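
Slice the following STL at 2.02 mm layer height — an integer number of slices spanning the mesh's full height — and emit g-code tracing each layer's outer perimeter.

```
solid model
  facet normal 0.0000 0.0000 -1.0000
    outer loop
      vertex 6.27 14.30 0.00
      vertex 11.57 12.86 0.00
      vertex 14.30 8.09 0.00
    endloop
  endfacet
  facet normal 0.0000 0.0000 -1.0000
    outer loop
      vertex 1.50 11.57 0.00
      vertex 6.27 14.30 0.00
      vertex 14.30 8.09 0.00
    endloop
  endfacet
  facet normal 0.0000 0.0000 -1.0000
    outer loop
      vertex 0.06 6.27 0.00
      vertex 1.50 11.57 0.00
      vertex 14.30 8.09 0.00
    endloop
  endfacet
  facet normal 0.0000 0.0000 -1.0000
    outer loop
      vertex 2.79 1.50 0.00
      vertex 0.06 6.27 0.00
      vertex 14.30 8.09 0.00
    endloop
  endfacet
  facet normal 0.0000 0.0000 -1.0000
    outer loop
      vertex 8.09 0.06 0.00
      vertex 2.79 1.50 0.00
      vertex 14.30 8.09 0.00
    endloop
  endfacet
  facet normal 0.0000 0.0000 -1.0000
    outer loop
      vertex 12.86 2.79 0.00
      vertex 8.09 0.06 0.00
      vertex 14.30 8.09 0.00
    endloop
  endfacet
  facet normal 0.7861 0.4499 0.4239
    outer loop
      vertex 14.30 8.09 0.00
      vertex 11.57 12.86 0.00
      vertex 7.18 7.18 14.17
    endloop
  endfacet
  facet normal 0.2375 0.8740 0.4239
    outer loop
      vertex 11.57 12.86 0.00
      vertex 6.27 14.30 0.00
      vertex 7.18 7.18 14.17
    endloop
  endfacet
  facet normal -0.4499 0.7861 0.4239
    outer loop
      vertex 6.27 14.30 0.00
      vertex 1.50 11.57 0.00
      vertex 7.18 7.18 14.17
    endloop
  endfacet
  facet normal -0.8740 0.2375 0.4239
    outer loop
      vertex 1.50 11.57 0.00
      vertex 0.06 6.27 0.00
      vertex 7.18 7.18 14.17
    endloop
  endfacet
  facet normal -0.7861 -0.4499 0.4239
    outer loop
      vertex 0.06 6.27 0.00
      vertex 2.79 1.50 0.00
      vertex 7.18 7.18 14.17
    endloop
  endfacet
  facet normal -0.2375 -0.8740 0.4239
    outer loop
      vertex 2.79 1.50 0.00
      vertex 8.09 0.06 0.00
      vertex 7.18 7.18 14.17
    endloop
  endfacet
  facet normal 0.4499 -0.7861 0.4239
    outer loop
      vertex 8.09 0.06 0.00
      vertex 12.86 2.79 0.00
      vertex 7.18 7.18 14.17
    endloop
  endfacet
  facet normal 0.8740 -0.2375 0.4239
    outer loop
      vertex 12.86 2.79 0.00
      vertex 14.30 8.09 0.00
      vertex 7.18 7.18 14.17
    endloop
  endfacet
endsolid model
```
; perimeter-only toolpath
G21 ; units = mm
G90 ; absolute positioning
G28 ; home
; layer 1
G0 Z2.02
G0 X13.28 Y7.96
G1 X10.94 Y12.05
G1 X6.40 Y13.28
G1 X2.31 Y10.94
G1 X1.08 Y6.40
G1 X3.42 Y2.31
G1 X7.96 Y1.08
G1 X12.05 Y3.42
G1 X13.28 Y7.96
; layer 2
G0 Z4.05
G0 X12.27 Y7.83
G1 X10.32 Y11.24
G1 X6.53 Y12.27
G1 X3.12 Y10.32
G1 X2.09 Y6.53
G1 X4.04 Y3.12
G1 X7.83 Y2.09
G1 X11.24 Y4.04
G1 X12.27 Y7.83
; layer 3
G0 Z6.07
G0 X11.25 Y7.70
G1 X9.69 Y10.43
G1 X6.66 Y11.25
G1 X3.93 Y9.69
G1 X3.11 Y6.66
G1 X4.67 Y3.93
G1 X7.70 Y3.11
G1 X10.43 Y4.67
G1 X11.25 Y7.70
; layer 4
G0 Z8.10
G0 X10.23 Y7.57
G1 X9.06 Y9.61
G1 X6.79 Y10.23
G1 X4.75 Y9.06
G1 X4.13 Y6.79
G1 X5.30 Y4.75
G1 X7.57 Y4.13
G1 X9.61 Y5.30
G1 X10.23 Y7.57
; layer 5
G0 Z10.12
G0 X9.21 Y7.44
G1 X8.43 Y8.80
G1 X6.92 Y9.21
G1 X5.56 Y8.43
G1 X5.15 Y6.92
G1 X5.93 Y5.56
G1 X7.44 Y5.15
G1 X8.80 Y5.93
G1 X9.21 Y7.44
; layer 6
G0 Z12.15
G0 X8.20 Y7.31
G1 X7.81 Y7.99
G1 X7.05 Y8.20
G1 X6.37 Y7.81
G1 X6.16 Y7.05
G1 X6.55 Y6.37
G1 X7.31 Y6.16
G1 X7.99 Y6.55
G1 X8.20 Y7.31
M2 ; end

The solid is a regular 8-sided pyramid, base circumscribed radius ≈ 7.18 mm, apex at z ≈ 14.2 mm. Slicing at Δz = 2.02 mm — 7 equal slices spanning the solid's height, so layer i sits at z = i·h/7 — gives 6 non-empty perimeters. Each is a 8-segment closed polygon; G0 lifts to the layer z and rapids to the start vertex, then G1 traces the edges. The cross-section shrinks linearly with z (the slice at the apex is degenerate and omitted).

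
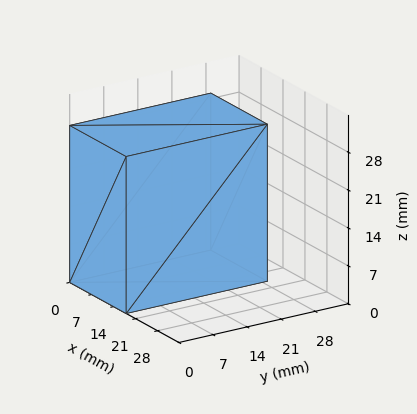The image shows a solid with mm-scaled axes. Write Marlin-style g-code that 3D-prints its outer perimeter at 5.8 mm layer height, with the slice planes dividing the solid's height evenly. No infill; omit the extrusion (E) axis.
Reading the render: the shape is a rectangular box, roughly 18 × 29 mm footprint and 29 mm tall (dimensions read to the nearest mm from the axis ticks). For the g-code, the solid's height is divided into equal slices at the stated Δz and each level perimeter traced with G1 moves after a G0 lift.

; perimeter-only toolpath
G21 ; units = mm
G90 ; absolute positioning
G28 ; home
; layer 1
G0 Z5.8
G0 X0.0 Y0.0
G1 X18.0 Y0.0
G1 X18.0 Y29.0
G1 X0.0 Y29.0
G1 X0.0 Y0.0
; layer 2
G0 Z11.6
G0 X0.0 Y0.0
G1 X18.0 Y0.0
G1 X18.0 Y29.0
G1 X0.0 Y29.0
G1 X0.0 Y0.0
; layer 3
G0 Z17.4
G0 X0.0 Y0.0
G1 X18.0 Y0.0
G1 X18.0 Y29.0
G1 X0.0 Y29.0
G1 X0.0 Y0.0
; layer 4
G0 Z23.2
G0 X0.0 Y0.0
G1 X18.0 Y0.0
G1 X18.0 Y29.0
G1 X0.0 Y29.0
G1 X0.0 Y0.0
; layer 5
G0 Z29.0
G0 X0.0 Y0.0
G1 X18.0 Y0.0
G1 X18.0 Y29.0
G1 X0.0 Y29.0
G1 X0.0 Y0.0
M2 ; end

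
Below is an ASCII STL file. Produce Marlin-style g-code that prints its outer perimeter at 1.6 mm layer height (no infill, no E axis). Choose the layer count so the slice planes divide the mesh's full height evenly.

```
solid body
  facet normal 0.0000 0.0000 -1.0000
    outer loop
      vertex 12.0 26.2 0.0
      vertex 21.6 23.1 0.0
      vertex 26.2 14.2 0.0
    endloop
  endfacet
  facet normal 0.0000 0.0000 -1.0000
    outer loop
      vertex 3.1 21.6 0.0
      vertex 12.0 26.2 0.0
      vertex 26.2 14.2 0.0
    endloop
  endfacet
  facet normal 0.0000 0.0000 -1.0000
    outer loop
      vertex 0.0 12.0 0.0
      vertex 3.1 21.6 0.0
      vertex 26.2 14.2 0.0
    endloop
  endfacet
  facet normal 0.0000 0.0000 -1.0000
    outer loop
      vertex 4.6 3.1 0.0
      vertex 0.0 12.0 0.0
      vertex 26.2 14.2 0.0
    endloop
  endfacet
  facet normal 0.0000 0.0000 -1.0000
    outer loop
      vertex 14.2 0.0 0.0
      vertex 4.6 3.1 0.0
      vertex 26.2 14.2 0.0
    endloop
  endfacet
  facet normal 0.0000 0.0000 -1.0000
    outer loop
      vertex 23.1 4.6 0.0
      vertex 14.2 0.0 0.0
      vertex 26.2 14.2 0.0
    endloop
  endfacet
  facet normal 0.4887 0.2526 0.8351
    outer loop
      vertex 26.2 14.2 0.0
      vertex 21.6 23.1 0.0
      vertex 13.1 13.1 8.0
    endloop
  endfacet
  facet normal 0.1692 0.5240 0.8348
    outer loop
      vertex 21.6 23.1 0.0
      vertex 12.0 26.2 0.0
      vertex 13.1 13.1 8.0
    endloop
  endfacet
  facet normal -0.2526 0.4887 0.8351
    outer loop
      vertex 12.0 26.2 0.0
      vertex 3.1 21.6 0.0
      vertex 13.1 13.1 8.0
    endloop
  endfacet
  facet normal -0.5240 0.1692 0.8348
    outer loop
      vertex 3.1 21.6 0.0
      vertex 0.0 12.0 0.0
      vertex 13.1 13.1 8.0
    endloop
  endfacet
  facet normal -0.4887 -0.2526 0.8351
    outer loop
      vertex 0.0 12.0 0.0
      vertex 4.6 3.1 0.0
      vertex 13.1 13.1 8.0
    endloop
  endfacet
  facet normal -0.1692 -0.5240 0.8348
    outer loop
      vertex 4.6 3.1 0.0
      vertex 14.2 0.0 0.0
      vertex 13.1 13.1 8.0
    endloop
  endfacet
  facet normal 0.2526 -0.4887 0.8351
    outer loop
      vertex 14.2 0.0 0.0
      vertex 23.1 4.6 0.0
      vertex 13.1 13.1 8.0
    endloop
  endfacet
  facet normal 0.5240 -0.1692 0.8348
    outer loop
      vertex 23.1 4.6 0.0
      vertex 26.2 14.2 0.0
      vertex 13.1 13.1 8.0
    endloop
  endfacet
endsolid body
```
; perimeter-only toolpath
G21 ; units = mm
G90 ; absolute positioning
G28 ; home
; layer 1
G0 Z1.6
G0 X23.6 Y14.0
G1 X19.9 Y21.1
G1 X12.2 Y23.6
G1 X5.1 Y19.9
G1 X2.6 Y12.2
G1 X6.3 Y5.1
G1 X14.0 Y2.6
G1 X21.1 Y6.3
G1 X23.6 Y14.0
; layer 2
G0 Z3.2
G0 X21.0 Y13.8
G1 X18.2 Y19.1
G1 X12.4 Y21.0
G1 X7.1 Y18.2
G1 X5.2 Y12.4
G1 X8.0 Y7.1
G1 X13.8 Y5.2
G1 X19.1 Y8.0
G1 X21.0 Y13.8
; layer 3
G0 Z4.8
G0 X18.3 Y13.5
G1 X16.5 Y17.1
G1 X12.7 Y18.3
G1 X9.1 Y16.5
G1 X7.9 Y12.7
G1 X9.7 Y9.1
G1 X13.5 Y7.9
G1 X17.1 Y9.7
G1 X18.3 Y13.5
; layer 4
G0 Z6.4
G0 X15.7 Y13.3
G1 X14.8 Y15.1
G1 X12.9 Y15.7
G1 X11.1 Y14.8
G1 X10.5 Y12.9
G1 X11.4 Y11.1
G1 X13.3 Y10.5
G1 X15.1 Y11.4
G1 X15.7 Y13.3
M2 ; end

The solid is a regular 8-sided pyramid, base circumscribed radius ≈ 13.1 mm, apex at z ≈ 8 mm. Slicing at Δz = 1.6 mm — 5 equal slices spanning the solid's height, so layer i sits at z = i·h/5 — gives 4 non-empty perimeters. Each is a 8-segment closed polygon; G0 lifts to the layer z and rapids to the start vertex, then G1 traces the edges. The cross-section shrinks linearly with z (the slice at the apex is degenerate and omitted).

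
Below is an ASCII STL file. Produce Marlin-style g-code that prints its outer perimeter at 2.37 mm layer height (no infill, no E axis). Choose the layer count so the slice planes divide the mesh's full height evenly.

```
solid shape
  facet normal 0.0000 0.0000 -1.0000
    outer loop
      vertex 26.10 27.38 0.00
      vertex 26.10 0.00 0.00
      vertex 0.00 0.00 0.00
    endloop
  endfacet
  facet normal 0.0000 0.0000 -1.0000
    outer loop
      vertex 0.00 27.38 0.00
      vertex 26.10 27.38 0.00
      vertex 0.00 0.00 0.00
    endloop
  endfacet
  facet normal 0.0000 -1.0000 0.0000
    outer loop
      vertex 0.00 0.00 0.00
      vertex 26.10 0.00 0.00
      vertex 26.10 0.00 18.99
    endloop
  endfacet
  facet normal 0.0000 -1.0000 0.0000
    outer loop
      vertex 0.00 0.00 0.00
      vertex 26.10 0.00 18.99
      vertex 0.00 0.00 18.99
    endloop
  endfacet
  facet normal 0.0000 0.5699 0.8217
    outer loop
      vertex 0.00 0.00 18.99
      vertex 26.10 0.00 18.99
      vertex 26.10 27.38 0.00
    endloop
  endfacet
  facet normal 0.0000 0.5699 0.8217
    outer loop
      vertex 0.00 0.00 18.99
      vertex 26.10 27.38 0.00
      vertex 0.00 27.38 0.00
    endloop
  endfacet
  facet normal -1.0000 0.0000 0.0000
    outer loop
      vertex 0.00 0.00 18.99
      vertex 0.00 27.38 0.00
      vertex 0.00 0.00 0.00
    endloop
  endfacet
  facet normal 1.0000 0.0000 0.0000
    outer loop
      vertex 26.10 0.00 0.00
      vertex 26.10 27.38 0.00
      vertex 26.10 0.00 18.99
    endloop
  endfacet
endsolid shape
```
; perimeter-only toolpath
G21 ; units = mm
G90 ; absolute positioning
G28 ; home
; layer 1
G0 Z2.37
G0 X0.00 Y0.00
G1 X26.10 Y0.00
G1 X26.10 Y23.96
G1 X0.00 Y23.96
G1 X0.00 Y0.00
; layer 2
G0 Z4.75
G0 X0.00 Y0.00
G1 X26.10 Y0.00
G1 X26.10 Y20.54
G1 X0.00 Y20.54
G1 X0.00 Y0.00
; layer 3
G0 Z7.12
G0 X0.00 Y0.00
G1 X26.10 Y0.00
G1 X26.10 Y17.11
G1 X0.00 Y17.11
G1 X0.00 Y0.00
; layer 4
G0 Z9.49
G0 X0.00 Y0.00
G1 X26.10 Y0.00
G1 X26.10 Y13.69
G1 X0.00 Y13.69
G1 X0.00 Y0.00
; layer 5
G0 Z11.87
G0 X0.00 Y0.00
G1 X26.10 Y0.00
G1 X26.10 Y10.27
G1 X0.00 Y10.27
G1 X0.00 Y0.00
; layer 6
G0 Z14.24
G0 X0.00 Y0.00
G1 X26.10 Y0.00
G1 X26.10 Y6.84
G1 X0.00 Y6.84
G1 X0.00 Y0.00
; layer 7
G0 Z16.62
G0 X0.00 Y0.00
G1 X26.10 Y0.00
G1 X26.10 Y3.42
G1 X0.00 Y3.42
G1 X0.00 Y0.00
M2 ; end

The solid is a wedge (ramp): 26.1 × 27.4 mm base, rising to 19 mm along the y=0 edge and sloping linearly to z=0 at y=27.4. Slicing at Δz = 2.37 mm — 8 equal slices spanning the solid's height, so layer i sits at z = i·h/8 — gives 7 non-empty perimeters. Each is a 4-segment closed polygon; G0 lifts to the layer z and rapids to the start vertex, then G1 traces the edges. The cross-section shrinks linearly with z (the slice at the apex is degenerate and omitted).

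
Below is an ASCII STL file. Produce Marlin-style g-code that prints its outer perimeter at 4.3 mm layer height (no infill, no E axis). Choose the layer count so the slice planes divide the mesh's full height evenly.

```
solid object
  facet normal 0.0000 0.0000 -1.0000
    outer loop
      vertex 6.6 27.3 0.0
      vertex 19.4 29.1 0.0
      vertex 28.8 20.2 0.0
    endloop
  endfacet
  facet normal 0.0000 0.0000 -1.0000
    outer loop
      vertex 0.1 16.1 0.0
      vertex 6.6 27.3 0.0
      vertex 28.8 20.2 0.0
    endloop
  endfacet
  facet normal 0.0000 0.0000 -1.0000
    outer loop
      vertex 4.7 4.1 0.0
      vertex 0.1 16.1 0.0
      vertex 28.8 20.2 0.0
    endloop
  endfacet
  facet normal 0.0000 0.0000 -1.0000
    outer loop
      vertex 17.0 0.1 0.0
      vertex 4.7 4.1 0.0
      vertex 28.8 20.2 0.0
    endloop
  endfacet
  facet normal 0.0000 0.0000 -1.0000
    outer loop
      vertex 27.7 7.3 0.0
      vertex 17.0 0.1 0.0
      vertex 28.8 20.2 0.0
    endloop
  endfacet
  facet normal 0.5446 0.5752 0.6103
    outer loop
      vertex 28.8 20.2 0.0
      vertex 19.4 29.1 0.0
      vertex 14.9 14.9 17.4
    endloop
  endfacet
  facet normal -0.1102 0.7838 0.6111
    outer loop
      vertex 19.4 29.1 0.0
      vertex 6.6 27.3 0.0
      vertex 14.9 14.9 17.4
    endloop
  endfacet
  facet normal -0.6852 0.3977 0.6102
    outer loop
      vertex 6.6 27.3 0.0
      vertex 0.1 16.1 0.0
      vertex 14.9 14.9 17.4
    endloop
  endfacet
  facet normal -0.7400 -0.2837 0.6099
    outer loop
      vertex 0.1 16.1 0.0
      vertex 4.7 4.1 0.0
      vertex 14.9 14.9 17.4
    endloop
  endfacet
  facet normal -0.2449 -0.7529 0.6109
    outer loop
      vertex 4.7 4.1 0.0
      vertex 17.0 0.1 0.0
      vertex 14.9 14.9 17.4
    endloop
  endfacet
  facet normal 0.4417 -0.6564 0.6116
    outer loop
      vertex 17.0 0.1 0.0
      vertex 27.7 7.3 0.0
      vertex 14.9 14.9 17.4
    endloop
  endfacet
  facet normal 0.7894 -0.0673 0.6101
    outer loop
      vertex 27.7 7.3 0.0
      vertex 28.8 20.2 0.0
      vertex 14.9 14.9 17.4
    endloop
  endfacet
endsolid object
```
; perimeter-only toolpath
G21 ; units = mm
G90 ; absolute positioning
G28 ; home
; layer 1
G0 Z4.3
G0 X25.3 Y18.9
G1 X18.3 Y25.6
G1 X8.7 Y24.2
G1 X3.8 Y15.8
G1 X7.2 Y6.8
G1 X16.5 Y3.8
G1 X24.5 Y9.2
G1 X25.3 Y18.9
; layer 2
G0 Z8.7
G0 X21.9 Y17.6
G1 X17.1 Y22.0
G1 X10.8 Y21.1
G1 X7.5 Y15.5
G1 X9.8 Y9.5
G1 X15.9 Y7.5
G1 X21.3 Y11.1
G1 X21.9 Y17.6
; layer 3
G0 Z13.0
G0 X18.4 Y16.2
G1 X16.0 Y18.5
G1 X12.8 Y18.0
G1 X11.2 Y15.2
G1 X12.4 Y12.2
G1 X15.4 Y11.2
G1 X18.1 Y13.0
G1 X18.4 Y16.2
M2 ; end

The solid is a regular 7-sided pyramid, base circumscribed radius ≈ 14.9 mm, apex at z ≈ 17.4 mm. Slicing at Δz = 4.3 mm — 4 equal slices spanning the solid's height, so layer i sits at z = i·h/4 — gives 3 non-empty perimeters. Each is a 7-segment closed polygon; G0 lifts to the layer z and rapids to the start vertex, then G1 traces the edges. The cross-section shrinks linearly with z (the slice at the apex is degenerate and omitted).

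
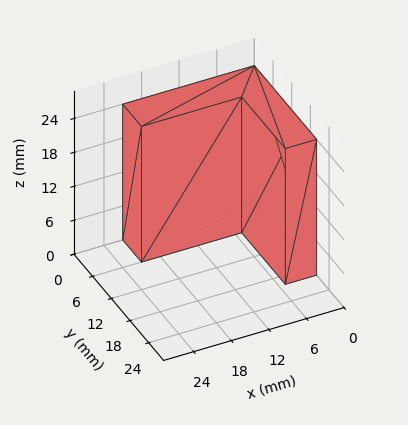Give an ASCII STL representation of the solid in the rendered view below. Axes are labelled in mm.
Reading the render: the shape is an L-shaped prism: outer 21 × 20 mm, arm thicknesses ≈ 6 mm (horizontal) and 5 mm (vertical), extruded 24 mm in z (dimensions read to the nearest mm from the axis ticks). For the STL, each face is triangulated and given an outward normal.

solid part
  facet normal 0.0000 0.0000 -1.0000
    outer loop
      vertex 21.00 6.00 0.00
      vertex 21.00 0.00 0.00
      vertex 0.00 0.00 0.00
    endloop
  endfacet
  facet normal 0.0000 0.0000 -1.0000
    outer loop
      vertex 5.00 6.00 0.00
      vertex 21.00 6.00 0.00
      vertex 0.00 0.00 0.00
    endloop
  endfacet
  facet normal 0.0000 0.0000 -1.0000
    outer loop
      vertex 5.00 20.00 0.00
      vertex 5.00 6.00 0.00
      vertex 0.00 0.00 0.00
    endloop
  endfacet
  facet normal 0.0000 0.0000 -1.0000
    outer loop
      vertex 0.00 20.00 0.00
      vertex 5.00 20.00 0.00
      vertex 0.00 0.00 0.00
    endloop
  endfacet
  facet normal 0.0000 0.0000 1.0000
    outer loop
      vertex 0.00 0.00 24.00
      vertex 21.00 0.00 24.00
      vertex 21.00 6.00 24.00
    endloop
  endfacet
  facet normal 0.0000 0.0000 1.0000
    outer loop
      vertex 0.00 0.00 24.00
      vertex 21.00 6.00 24.00
      vertex 5.00 6.00 24.00
    endloop
  endfacet
  facet normal 0.0000 0.0000 1.0000
    outer loop
      vertex 0.00 0.00 24.00
      vertex 5.00 6.00 24.00
      vertex 5.00 20.00 24.00
    endloop
  endfacet
  facet normal 0.0000 0.0000 1.0000
    outer loop
      vertex 0.00 0.00 24.00
      vertex 5.00 20.00 24.00
      vertex 0.00 20.00 24.00
    endloop
  endfacet
  facet normal 0.0000 -1.0000 0.0000
    outer loop
      vertex 0.00 0.00 0.00
      vertex 21.00 0.00 0.00
      vertex 21.00 0.00 24.00
    endloop
  endfacet
  facet normal 0.0000 -1.0000 0.0000
    outer loop
      vertex 0.00 0.00 0.00
      vertex 21.00 0.00 24.00
      vertex 0.00 0.00 24.00
    endloop
  endfacet
  facet normal 1.0000 0.0000 0.0000
    outer loop
      vertex 21.00 0.00 0.00
      vertex 21.00 6.00 0.00
      vertex 21.00 6.00 24.00
    endloop
  endfacet
  facet normal 1.0000 0.0000 0.0000
    outer loop
      vertex 21.00 0.00 0.00
      vertex 21.00 6.00 24.00
      vertex 21.00 0.00 24.00
    endloop
  endfacet
  facet normal 0.0000 1.0000 0.0000
    outer loop
      vertex 21.00 6.00 0.00
      vertex 5.00 6.00 0.00
      vertex 5.00 6.00 24.00
    endloop
  endfacet
  facet normal 0.0000 1.0000 0.0000
    outer loop
      vertex 21.00 6.00 0.00
      vertex 5.00 6.00 24.00
      vertex 21.00 6.00 24.00
    endloop
  endfacet
  facet normal 1.0000 0.0000 0.0000
    outer loop
      vertex 5.00 6.00 0.00
      vertex 5.00 20.00 0.00
      vertex 5.00 20.00 24.00
    endloop
  endfacet
  facet normal 1.0000 0.0000 0.0000
    outer loop
      vertex 5.00 6.00 0.00
      vertex 5.00 20.00 24.00
      vertex 5.00 6.00 24.00
    endloop
  endfacet
  facet normal 0.0000 1.0000 0.0000
    outer loop
      vertex 5.00 20.00 0.00
      vertex 0.00 20.00 0.00
      vertex 0.00 20.00 24.00
    endloop
  endfacet
  facet normal 0.0000 1.0000 0.0000
    outer loop
      vertex 5.00 20.00 0.00
      vertex 0.00 20.00 24.00
      vertex 5.00 20.00 24.00
    endloop
  endfacet
  facet normal -1.0000 0.0000 0.0000
    outer loop
      vertex 0.00 20.00 0.00
      vertex 0.00 0.00 0.00
      vertex 0.00 0.00 24.00
    endloop
  endfacet
  facet normal -1.0000 0.0000 0.0000
    outer loop
      vertex 0.00 20.00 0.00
      vertex 0.00 0.00 24.00
      vertex 0.00 20.00 24.00
    endloop
  endfacet
endsolid part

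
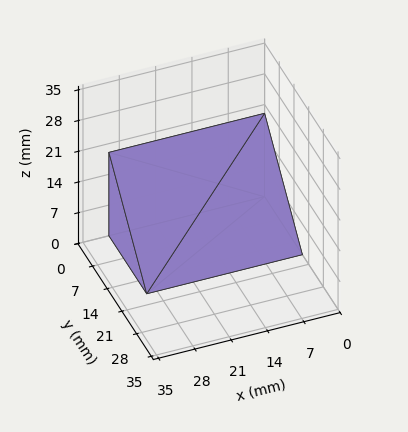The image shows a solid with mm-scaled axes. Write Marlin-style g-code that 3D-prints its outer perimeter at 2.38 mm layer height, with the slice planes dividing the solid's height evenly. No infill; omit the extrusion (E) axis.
Reading the render: the shape is a wedge (ramp): 30 × 18 mm base, rising to 19 mm along the y=0 edge and sloping linearly to z=0 at y=18 (dimensions read to the nearest mm from the axis ticks). For the g-code, the solid's height is divided into equal slices at the stated Δz and each level perimeter traced with G1 moves after a G0 lift.

; perimeter-only toolpath
G21 ; units = mm
G90 ; absolute positioning
G28 ; home
; layer 1
G0 Z2.38
G0 X0.00 Y0.00
G1 X30.00 Y0.00
G1 X30.00 Y15.75
G1 X0.00 Y15.75
G1 X0.00 Y0.00
; layer 2
G0 Z4.75
G0 X0.00 Y0.00
G1 X30.00 Y0.00
G1 X30.00 Y13.50
G1 X0.00 Y13.50
G1 X0.00 Y0.00
; layer 3
G0 Z7.12
G0 X0.00 Y0.00
G1 X30.00 Y0.00
G1 X30.00 Y11.25
G1 X0.00 Y11.25
G1 X0.00 Y0.00
; layer 4
G0 Z9.50
G0 X0.00 Y0.00
G1 X30.00 Y0.00
G1 X30.00 Y9.00
G1 X0.00 Y9.00
G1 X0.00 Y0.00
; layer 5
G0 Z11.88
G0 X0.00 Y0.00
G1 X30.00 Y0.00
G1 X30.00 Y6.75
G1 X0.00 Y6.75
G1 X0.00 Y0.00
; layer 6
G0 Z14.25
G0 X0.00 Y0.00
G1 X30.00 Y0.00
G1 X30.00 Y4.50
G1 X0.00 Y4.50
G1 X0.00 Y0.00
; layer 7
G0 Z16.62
G0 X0.00 Y0.00
G1 X30.00 Y0.00
G1 X30.00 Y2.25
G1 X0.00 Y2.25
G1 X0.00 Y0.00
M2 ; end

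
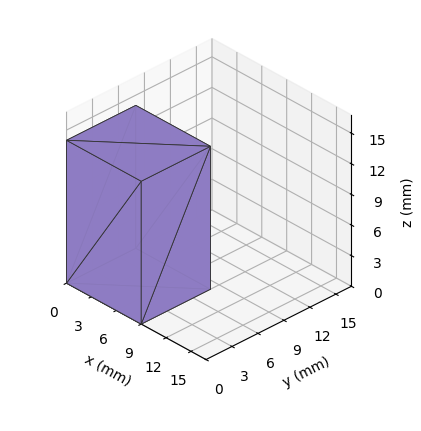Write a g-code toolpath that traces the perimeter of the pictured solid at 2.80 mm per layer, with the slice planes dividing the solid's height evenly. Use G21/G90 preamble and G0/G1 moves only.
Reading the render: the shape is a rectangular box, roughly 9 × 8 mm footprint and 14 mm tall (dimensions read to the nearest mm from the axis ticks). For the g-code, the solid's height is divided into equal slices at the stated Δz and each level perimeter traced with G1 moves after a G0 lift.

; perimeter-only toolpath
G21 ; units = mm
G90 ; absolute positioning
G28 ; home
; layer 1
G0 Z2.80
G0 X0.00 Y0.00
G1 X9.00 Y0.00
G1 X9.00 Y8.00
G1 X0.00 Y8.00
G1 X0.00 Y0.00
; layer 2
G0 Z5.60
G0 X0.00 Y0.00
G1 X9.00 Y0.00
G1 X9.00 Y8.00
G1 X0.00 Y8.00
G1 X0.00 Y0.00
; layer 3
G0 Z8.40
G0 X0.00 Y0.00
G1 X9.00 Y0.00
G1 X9.00 Y8.00
G1 X0.00 Y8.00
G1 X0.00 Y0.00
; layer 4
G0 Z11.20
G0 X0.00 Y0.00
G1 X9.00 Y0.00
G1 X9.00 Y8.00
G1 X0.00 Y8.00
G1 X0.00 Y0.00
; layer 5
G0 Z14.00
G0 X0.00 Y0.00
G1 X9.00 Y0.00
G1 X9.00 Y8.00
G1 X0.00 Y8.00
G1 X0.00 Y0.00
M2 ; end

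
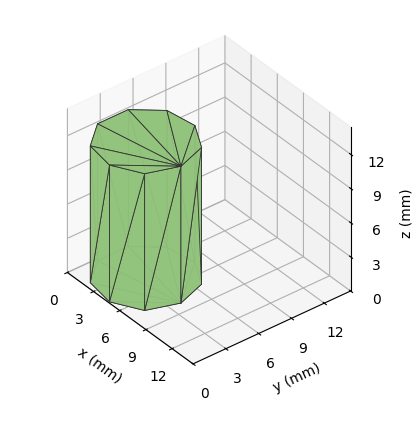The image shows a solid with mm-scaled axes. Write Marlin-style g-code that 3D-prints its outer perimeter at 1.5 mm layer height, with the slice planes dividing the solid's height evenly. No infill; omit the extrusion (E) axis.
Reading the render: the shape is a regular 9-sided prism (a cylinder approximated with 9 flat sides), circumscribed radius ≈ 4 mm, height ≈ 12 mm (dimensions read to the nearest mm from the axis ticks). For the g-code, the solid's height is divided into equal slices at the stated Δz and each level perimeter traced with G1 moves after a G0 lift.

; perimeter-only toolpath
G21 ; units = mm
G90 ; absolute positioning
G28 ; home
; layer 1
G0 Z1.5
G0 X8.0 Y4.0
G1 X7.1 Y6.6
G1 X4.7 Y7.9
G1 X2.0 Y7.5
G1 X0.2 Y5.4
G1 X0.2 Y2.6
G1 X2.0 Y0.5
G1 X4.7 Y0.1
G1 X7.1 Y1.4
G1 X8.0 Y4.0
; layer 2
G0 Z3.0
G0 X8.0 Y4.0
G1 X7.1 Y6.6
G1 X4.7 Y7.9
G1 X2.0 Y7.5
G1 X0.2 Y5.4
G1 X0.2 Y2.6
G1 X2.0 Y0.5
G1 X4.7 Y0.1
G1 X7.1 Y1.4
G1 X8.0 Y4.0
; layer 3
G0 Z4.5
G0 X8.0 Y4.0
G1 X7.1 Y6.6
G1 X4.7 Y7.9
G1 X2.0 Y7.5
G1 X0.2 Y5.4
G1 X0.2 Y2.6
G1 X2.0 Y0.5
G1 X4.7 Y0.1
G1 X7.1 Y1.4
G1 X8.0 Y4.0
; layer 4
G0 Z6.0
G0 X8.0 Y4.0
G1 X7.1 Y6.6
G1 X4.7 Y7.9
G1 X2.0 Y7.5
G1 X0.2 Y5.4
G1 X0.2 Y2.6
G1 X2.0 Y0.5
G1 X4.7 Y0.1
G1 X7.1 Y1.4
G1 X8.0 Y4.0
; layer 5
G0 Z7.5
G0 X8.0 Y4.0
G1 X7.1 Y6.6
G1 X4.7 Y7.9
G1 X2.0 Y7.5
G1 X0.2 Y5.4
G1 X0.2 Y2.6
G1 X2.0 Y0.5
G1 X4.7 Y0.1
G1 X7.1 Y1.4
G1 X8.0 Y4.0
; layer 6
G0 Z9.0
G0 X8.0 Y4.0
G1 X7.1 Y6.6
G1 X4.7 Y7.9
G1 X2.0 Y7.5
G1 X0.2 Y5.4
G1 X0.2 Y2.6
G1 X2.0 Y0.5
G1 X4.7 Y0.1
G1 X7.1 Y1.4
G1 X8.0 Y4.0
; layer 7
G0 Z10.5
G0 X8.0 Y4.0
G1 X7.1 Y6.6
G1 X4.7 Y7.9
G1 X2.0 Y7.5
G1 X0.2 Y5.4
G1 X0.2 Y2.6
G1 X2.0 Y0.5
G1 X4.7 Y0.1
G1 X7.1 Y1.4
G1 X8.0 Y4.0
; layer 8
G0 Z12.0
G0 X8.0 Y4.0
G1 X7.1 Y6.6
G1 X4.7 Y7.9
G1 X2.0 Y7.5
G1 X0.2 Y5.4
G1 X0.2 Y2.6
G1 X2.0 Y0.5
G1 X4.7 Y0.1
G1 X7.1 Y1.4
G1 X8.0 Y4.0
M2 ; end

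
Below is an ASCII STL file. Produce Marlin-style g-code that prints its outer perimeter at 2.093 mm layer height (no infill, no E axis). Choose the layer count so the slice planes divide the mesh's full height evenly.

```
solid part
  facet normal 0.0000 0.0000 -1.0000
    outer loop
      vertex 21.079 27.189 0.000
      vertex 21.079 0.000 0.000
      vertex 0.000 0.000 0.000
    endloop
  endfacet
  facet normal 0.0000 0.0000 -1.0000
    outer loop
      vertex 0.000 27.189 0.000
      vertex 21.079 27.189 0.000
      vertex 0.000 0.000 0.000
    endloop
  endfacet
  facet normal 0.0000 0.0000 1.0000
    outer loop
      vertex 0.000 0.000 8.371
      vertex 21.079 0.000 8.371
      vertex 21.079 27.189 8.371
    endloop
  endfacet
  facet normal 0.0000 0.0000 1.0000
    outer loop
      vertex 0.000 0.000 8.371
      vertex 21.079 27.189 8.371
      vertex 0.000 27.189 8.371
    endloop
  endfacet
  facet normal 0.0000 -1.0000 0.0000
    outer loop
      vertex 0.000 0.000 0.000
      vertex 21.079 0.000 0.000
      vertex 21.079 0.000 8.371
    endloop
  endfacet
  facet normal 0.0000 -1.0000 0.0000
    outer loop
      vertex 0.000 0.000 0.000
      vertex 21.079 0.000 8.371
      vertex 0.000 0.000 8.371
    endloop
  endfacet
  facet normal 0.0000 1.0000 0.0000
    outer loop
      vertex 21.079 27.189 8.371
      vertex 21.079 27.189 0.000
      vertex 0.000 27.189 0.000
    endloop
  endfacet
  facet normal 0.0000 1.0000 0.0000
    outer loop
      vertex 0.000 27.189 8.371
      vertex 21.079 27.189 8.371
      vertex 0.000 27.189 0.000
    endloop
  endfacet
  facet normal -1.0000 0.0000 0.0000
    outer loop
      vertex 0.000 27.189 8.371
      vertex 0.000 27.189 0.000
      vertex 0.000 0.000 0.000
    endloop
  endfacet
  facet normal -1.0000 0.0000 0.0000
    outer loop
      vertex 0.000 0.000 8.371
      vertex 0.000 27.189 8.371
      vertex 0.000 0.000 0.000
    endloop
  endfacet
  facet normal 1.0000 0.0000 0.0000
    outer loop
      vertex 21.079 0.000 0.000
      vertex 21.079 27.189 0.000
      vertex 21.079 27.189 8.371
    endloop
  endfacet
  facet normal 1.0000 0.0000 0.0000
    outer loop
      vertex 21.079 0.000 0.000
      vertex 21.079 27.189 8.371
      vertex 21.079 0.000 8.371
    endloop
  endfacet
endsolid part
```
; perimeter-only toolpath
G21 ; units = mm
G90 ; absolute positioning
G28 ; home
; layer 1
G0 Z2.093
G0 X0.000 Y0.000
G1 X21.079 Y0.000
G1 X21.079 Y27.189
G1 X0.000 Y27.189
G1 X0.000 Y0.000
; layer 2
G0 Z4.186
G0 X0.000 Y0.000
G1 X21.079 Y0.000
G1 X21.079 Y27.189
G1 X0.000 Y27.189
G1 X0.000 Y0.000
; layer 3
G0 Z6.278
G0 X0.000 Y0.000
G1 X21.079 Y0.000
G1 X21.079 Y27.189
G1 X0.000 Y27.189
G1 X0.000 Y0.000
; layer 4
G0 Z8.371
G0 X0.000 Y0.000
G1 X21.079 Y0.000
G1 X21.079 Y27.189
G1 X0.000 Y27.189
G1 X0.000 Y0.000
M2 ; end

The solid is a rectangular box, roughly 21.1 × 27.2 mm footprint and 8.37 mm tall. Slicing at Δz = 2.093 mm — 4 equal slices spanning the solid's height, so layer i sits at z = i·h/4 — gives 4 non-empty perimeters. Each is a 4-segment closed polygon; G0 lifts to the layer z and rapids to the start vertex, then G1 traces the edges.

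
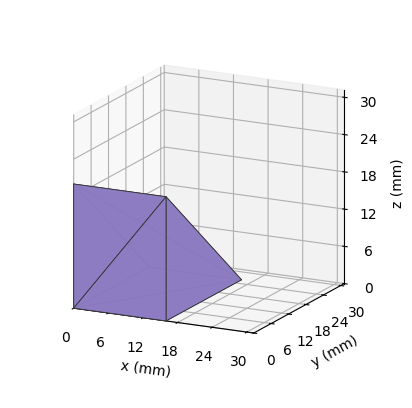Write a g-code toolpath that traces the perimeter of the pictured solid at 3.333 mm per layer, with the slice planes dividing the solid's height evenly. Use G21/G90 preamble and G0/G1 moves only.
Reading the render: the shape is a wedge (ramp): 16 × 26 mm base, rising to 20 mm along the y=0 edge and sloping linearly to z=0 at y=26 (dimensions read to the nearest mm from the axis ticks). For the g-code, the solid's height is divided into equal slices at the stated Δz and each level perimeter traced with G1 moves after a G0 lift.

; perimeter-only toolpath
G21 ; units = mm
G90 ; absolute positioning
G28 ; home
; layer 1
G0 Z3.333
G0 X0.000 Y0.000
G1 X16.000 Y0.000
G1 X16.000 Y21.667
G1 X0.000 Y21.667
G1 X0.000 Y0.000
; layer 2
G0 Z6.667
G0 X0.000 Y0.000
G1 X16.000 Y0.000
G1 X16.000 Y17.333
G1 X0.000 Y17.333
G1 X0.000 Y0.000
; layer 3
G0 Z10.000
G0 X0.000 Y0.000
G1 X16.000 Y0.000
G1 X16.000 Y13.000
G1 X0.000 Y13.000
G1 X0.000 Y0.000
; layer 4
G0 Z13.333
G0 X0.000 Y0.000
G1 X16.000 Y0.000
G1 X16.000 Y8.667
G1 X0.000 Y8.667
G1 X0.000 Y0.000
; layer 5
G0 Z16.667
G0 X0.000 Y0.000
G1 X16.000 Y0.000
G1 X16.000 Y4.333
G1 X0.000 Y4.333
G1 X0.000 Y0.000
M2 ; end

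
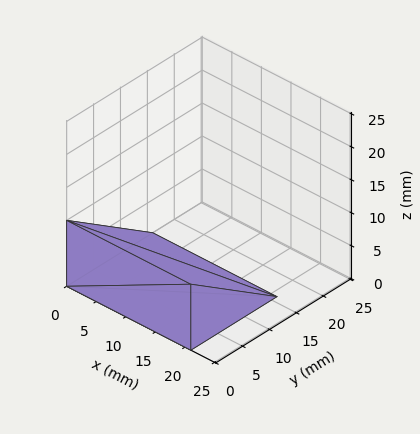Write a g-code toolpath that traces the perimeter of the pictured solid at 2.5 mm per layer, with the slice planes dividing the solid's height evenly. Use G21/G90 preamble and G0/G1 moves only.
Reading the render: the shape is a wedge (ramp): 21 × 16 mm base, rising to 10 mm along the y=0 edge and sloping linearly to z=0 at y=16 (dimensions read to the nearest mm from the axis ticks). For the g-code, the solid's height is divided into equal slices at the stated Δz and each level perimeter traced with G1 moves after a G0 lift.

; perimeter-only toolpath
G21 ; units = mm
G90 ; absolute positioning
G28 ; home
; layer 1
G0 Z2.5
G0 X0.0 Y0.0
G1 X21.0 Y0.0
G1 X21.0 Y12.0
G1 X0.0 Y12.0
G1 X0.0 Y0.0
; layer 2
G0 Z5.0
G0 X0.0 Y0.0
G1 X21.0 Y0.0
G1 X21.0 Y8.0
G1 X0.0 Y8.0
G1 X0.0 Y0.0
; layer 3
G0 Z7.5
G0 X0.0 Y0.0
G1 X21.0 Y0.0
G1 X21.0 Y4.0
G1 X0.0 Y4.0
G1 X0.0 Y0.0
M2 ; end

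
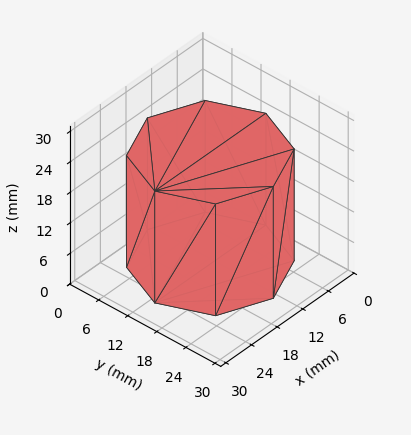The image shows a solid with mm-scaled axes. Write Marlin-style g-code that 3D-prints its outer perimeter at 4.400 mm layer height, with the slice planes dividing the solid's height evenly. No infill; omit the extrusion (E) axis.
Reading the render: the shape is a regular 8-sided prism (a cylinder approximated with 8 flat sides), circumscribed radius ≈ 13 mm, height ≈ 22 mm (dimensions read to the nearest mm from the axis ticks). For the g-code, the solid's height is divided into equal slices at the stated Δz and each level perimeter traced with G1 moves after a G0 lift.

; perimeter-only toolpath
G21 ; units = mm
G90 ; absolute positioning
G28 ; home
; layer 1
G0 Z4.400
G0 X26.000 Y13.000
G1 X22.192 Y22.192
G1 X13.000 Y26.000
G1 X3.808 Y22.192
G1 X0.000 Y13.000
G1 X3.808 Y3.808
G1 X13.000 Y0.000
G1 X22.192 Y3.808
G1 X26.000 Y13.000
; layer 2
G0 Z8.800
G0 X26.000 Y13.000
G1 X22.192 Y22.192
G1 X13.000 Y26.000
G1 X3.808 Y22.192
G1 X0.000 Y13.000
G1 X3.808 Y3.808
G1 X13.000 Y0.000
G1 X22.192 Y3.808
G1 X26.000 Y13.000
; layer 3
G0 Z13.200
G0 X26.000 Y13.000
G1 X22.192 Y22.192
G1 X13.000 Y26.000
G1 X3.808 Y22.192
G1 X0.000 Y13.000
G1 X3.808 Y3.808
G1 X13.000 Y0.000
G1 X22.192 Y3.808
G1 X26.000 Y13.000
; layer 4
G0 Z17.600
G0 X26.000 Y13.000
G1 X22.192 Y22.192
G1 X13.000 Y26.000
G1 X3.808 Y22.192
G1 X0.000 Y13.000
G1 X3.808 Y3.808
G1 X13.000 Y0.000
G1 X22.192 Y3.808
G1 X26.000 Y13.000
; layer 5
G0 Z22.000
G0 X26.000 Y13.000
G1 X22.192 Y22.192
G1 X13.000 Y26.000
G1 X3.808 Y22.192
G1 X0.000 Y13.000
G1 X3.808 Y3.808
G1 X13.000 Y0.000
G1 X22.192 Y3.808
G1 X26.000 Y13.000
M2 ; end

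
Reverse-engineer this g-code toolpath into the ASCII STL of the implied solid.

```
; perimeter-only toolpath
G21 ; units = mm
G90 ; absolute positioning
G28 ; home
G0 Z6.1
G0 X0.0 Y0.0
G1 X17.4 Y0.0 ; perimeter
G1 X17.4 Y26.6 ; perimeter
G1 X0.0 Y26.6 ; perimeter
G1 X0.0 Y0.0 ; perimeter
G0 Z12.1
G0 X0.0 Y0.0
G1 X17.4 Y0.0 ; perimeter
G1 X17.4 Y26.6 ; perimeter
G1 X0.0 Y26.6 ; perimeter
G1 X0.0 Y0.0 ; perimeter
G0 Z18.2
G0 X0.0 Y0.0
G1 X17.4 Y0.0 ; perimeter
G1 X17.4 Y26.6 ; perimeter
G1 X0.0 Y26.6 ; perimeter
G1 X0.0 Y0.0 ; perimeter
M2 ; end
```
solid part
  facet normal 0.0000 0.0000 -1.0000
    outer loop
      vertex 17.4 26.6 0.0
      vertex 17.4 0.0 0.0
      vertex 0.0 0.0 0.0
    endloop
  endfacet
  facet normal 0.0000 0.0000 -1.0000
    outer loop
      vertex 0.0 26.6 0.0
      vertex 17.4 26.6 0.0
      vertex 0.0 0.0 0.0
    endloop
  endfacet
  facet normal 0.0000 0.0000 1.0000
    outer loop
      vertex 0.0 0.0 18.2
      vertex 17.4 0.0 18.2
      vertex 17.4 26.6 18.2
    endloop
  endfacet
  facet normal 0.0000 0.0000 1.0000
    outer loop
      vertex 0.0 0.0 18.2
      vertex 17.4 26.6 18.2
      vertex 0.0 26.6 18.2
    endloop
  endfacet
  facet normal 0.0000 -1.0000 0.0000
    outer loop
      vertex 0.0 0.0 0.0
      vertex 17.4 0.0 0.0
      vertex 17.4 0.0 18.2
    endloop
  endfacet
  facet normal 0.0000 -1.0000 0.0000
    outer loop
      vertex 0.0 0.0 0.0
      vertex 17.4 0.0 18.2
      vertex 0.0 0.0 18.2
    endloop
  endfacet
  facet normal 0.0000 1.0000 0.0000
    outer loop
      vertex 17.4 26.6 18.2
      vertex 17.4 26.6 0.0
      vertex 0.0 26.6 0.0
    endloop
  endfacet
  facet normal 0.0000 1.0000 0.0000
    outer loop
      vertex 0.0 26.6 18.2
      vertex 17.4 26.6 18.2
      vertex 0.0 26.6 0.0
    endloop
  endfacet
  facet normal -1.0000 0.0000 0.0000
    outer loop
      vertex 0.0 26.6 18.2
      vertex 0.0 26.6 0.0
      vertex 0.0 0.0 0.0
    endloop
  endfacet
  facet normal -1.0000 0.0000 0.0000
    outer loop
      vertex 0.0 0.0 18.2
      vertex 0.0 26.6 18.2
      vertex 0.0 0.0 0.0
    endloop
  endfacet
  facet normal 1.0000 0.0000 0.0000
    outer loop
      vertex 17.4 0.0 0.0
      vertex 17.4 26.6 0.0
      vertex 17.4 26.6 18.2
    endloop
  endfacet
  facet normal 1.0000 0.0000 0.0000
    outer loop
      vertex 17.4 0.0 0.0
      vertex 17.4 26.6 18.2
      vertex 17.4 0.0 18.2
    endloop
  endfacet
endsolid part

The G0 Z moves step by Δz≈6.1 mm. Every layer's G1 loop is the same polygon, so the solid is a straight extrusion of it from z=0 to z≈18.2. Closing with flat bottom and top caps and triangulating gives 12 facets — a rectangular box, roughly 17.4 × 26.6 mm footprint and 18.2 mm tall.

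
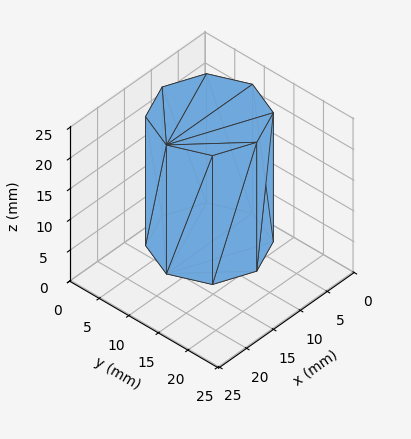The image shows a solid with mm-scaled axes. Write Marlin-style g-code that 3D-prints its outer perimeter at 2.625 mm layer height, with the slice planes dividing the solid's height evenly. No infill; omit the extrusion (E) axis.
Reading the render: the shape is a regular 8-sided prism (a cylinder approximated with 8 flat sides), circumscribed radius ≈ 8 mm, height ≈ 21 mm (dimensions read to the nearest mm from the axis ticks). For the g-code, the solid's height is divided into equal slices at the stated Δz and each level perimeter traced with G1 moves after a G0 lift.

; perimeter-only toolpath
G21 ; units = mm
G90 ; absolute positioning
G28 ; home
; layer 1
G0 Z2.625
G0 X16.000 Y8.000
G1 X13.657 Y13.657
G1 X8.000 Y16.000
G1 X2.343 Y13.657
G1 X0.000 Y8.000
G1 X2.343 Y2.343
G1 X8.000 Y0.000
G1 X13.657 Y2.343
G1 X16.000 Y8.000
; layer 2
G0 Z5.250
G0 X16.000 Y8.000
G1 X13.657 Y13.657
G1 X8.000 Y16.000
G1 X2.343 Y13.657
G1 X0.000 Y8.000
G1 X2.343 Y2.343
G1 X8.000 Y0.000
G1 X13.657 Y2.343
G1 X16.000 Y8.000
; layer 3
G0 Z7.875
G0 X16.000 Y8.000
G1 X13.657 Y13.657
G1 X8.000 Y16.000
G1 X2.343 Y13.657
G1 X0.000 Y8.000
G1 X2.343 Y2.343
G1 X8.000 Y0.000
G1 X13.657 Y2.343
G1 X16.000 Y8.000
; layer 4
G0 Z10.500
G0 X16.000 Y8.000
G1 X13.657 Y13.657
G1 X8.000 Y16.000
G1 X2.343 Y13.657
G1 X0.000 Y8.000
G1 X2.343 Y2.343
G1 X8.000 Y0.000
G1 X13.657 Y2.343
G1 X16.000 Y8.000
; layer 5
G0 Z13.125
G0 X16.000 Y8.000
G1 X13.657 Y13.657
G1 X8.000 Y16.000
G1 X2.343 Y13.657
G1 X0.000 Y8.000
G1 X2.343 Y2.343
G1 X8.000 Y0.000
G1 X13.657 Y2.343
G1 X16.000 Y8.000
; layer 6
G0 Z15.750
G0 X16.000 Y8.000
G1 X13.657 Y13.657
G1 X8.000 Y16.000
G1 X2.343 Y13.657
G1 X0.000 Y8.000
G1 X2.343 Y2.343
G1 X8.000 Y0.000
G1 X13.657 Y2.343
G1 X16.000 Y8.000
; layer 7
G0 Z18.375
G0 X16.000 Y8.000
G1 X13.657 Y13.657
G1 X8.000 Y16.000
G1 X2.343 Y13.657
G1 X0.000 Y8.000
G1 X2.343 Y2.343
G1 X8.000 Y0.000
G1 X13.657 Y2.343
G1 X16.000 Y8.000
; layer 8
G0 Z21.000
G0 X16.000 Y8.000
G1 X13.657 Y13.657
G1 X8.000 Y16.000
G1 X2.343 Y13.657
G1 X0.000 Y8.000
G1 X2.343 Y2.343
G1 X8.000 Y0.000
G1 X13.657 Y2.343
G1 X16.000 Y8.000
M2 ; end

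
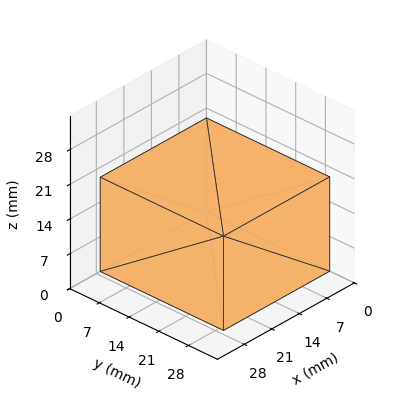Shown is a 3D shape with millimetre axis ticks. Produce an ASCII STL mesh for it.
Reading the render: the shape is a rectangular box, roughly 27 × 29 mm footprint and 19 mm tall (dimensions read to the nearest mm from the axis ticks). For the STL, each face is triangulated and given an outward normal.

solid part
  facet normal 0.0000 0.0000 -1.0000
    outer loop
      vertex 27.00 29.00 0.00
      vertex 27.00 0.00 0.00
      vertex 0.00 0.00 0.00
    endloop
  endfacet
  facet normal 0.0000 0.0000 -1.0000
    outer loop
      vertex 0.00 29.00 0.00
      vertex 27.00 29.00 0.00
      vertex 0.00 0.00 0.00
    endloop
  endfacet
  facet normal 0.0000 0.0000 1.0000
    outer loop
      vertex 0.00 0.00 19.00
      vertex 27.00 0.00 19.00
      vertex 27.00 29.00 19.00
    endloop
  endfacet
  facet normal 0.0000 0.0000 1.0000
    outer loop
      vertex 0.00 0.00 19.00
      vertex 27.00 29.00 19.00
      vertex 0.00 29.00 19.00
    endloop
  endfacet
  facet normal 0.0000 -1.0000 0.0000
    outer loop
      vertex 0.00 0.00 0.00
      vertex 27.00 0.00 0.00
      vertex 27.00 0.00 19.00
    endloop
  endfacet
  facet normal 0.0000 -1.0000 0.0000
    outer loop
      vertex 0.00 0.00 0.00
      vertex 27.00 0.00 19.00
      vertex 0.00 0.00 19.00
    endloop
  endfacet
  facet normal 0.0000 1.0000 0.0000
    outer loop
      vertex 27.00 29.00 19.00
      vertex 27.00 29.00 0.00
      vertex 0.00 29.00 0.00
    endloop
  endfacet
  facet normal 0.0000 1.0000 0.0000
    outer loop
      vertex 0.00 29.00 19.00
      vertex 27.00 29.00 19.00
      vertex 0.00 29.00 0.00
    endloop
  endfacet
  facet normal -1.0000 0.0000 0.0000
    outer loop
      vertex 0.00 29.00 19.00
      vertex 0.00 29.00 0.00
      vertex 0.00 0.00 0.00
    endloop
  endfacet
  facet normal -1.0000 0.0000 0.0000
    outer loop
      vertex 0.00 0.00 19.00
      vertex 0.00 29.00 19.00
      vertex 0.00 0.00 0.00
    endloop
  endfacet
  facet normal 1.0000 0.0000 0.0000
    outer loop
      vertex 27.00 0.00 0.00
      vertex 27.00 29.00 0.00
      vertex 27.00 29.00 19.00
    endloop
  endfacet
  facet normal 1.0000 0.0000 0.0000
    outer loop
      vertex 27.00 0.00 0.00
      vertex 27.00 29.00 19.00
      vertex 27.00 0.00 19.00
    endloop
  endfacet
endsolid part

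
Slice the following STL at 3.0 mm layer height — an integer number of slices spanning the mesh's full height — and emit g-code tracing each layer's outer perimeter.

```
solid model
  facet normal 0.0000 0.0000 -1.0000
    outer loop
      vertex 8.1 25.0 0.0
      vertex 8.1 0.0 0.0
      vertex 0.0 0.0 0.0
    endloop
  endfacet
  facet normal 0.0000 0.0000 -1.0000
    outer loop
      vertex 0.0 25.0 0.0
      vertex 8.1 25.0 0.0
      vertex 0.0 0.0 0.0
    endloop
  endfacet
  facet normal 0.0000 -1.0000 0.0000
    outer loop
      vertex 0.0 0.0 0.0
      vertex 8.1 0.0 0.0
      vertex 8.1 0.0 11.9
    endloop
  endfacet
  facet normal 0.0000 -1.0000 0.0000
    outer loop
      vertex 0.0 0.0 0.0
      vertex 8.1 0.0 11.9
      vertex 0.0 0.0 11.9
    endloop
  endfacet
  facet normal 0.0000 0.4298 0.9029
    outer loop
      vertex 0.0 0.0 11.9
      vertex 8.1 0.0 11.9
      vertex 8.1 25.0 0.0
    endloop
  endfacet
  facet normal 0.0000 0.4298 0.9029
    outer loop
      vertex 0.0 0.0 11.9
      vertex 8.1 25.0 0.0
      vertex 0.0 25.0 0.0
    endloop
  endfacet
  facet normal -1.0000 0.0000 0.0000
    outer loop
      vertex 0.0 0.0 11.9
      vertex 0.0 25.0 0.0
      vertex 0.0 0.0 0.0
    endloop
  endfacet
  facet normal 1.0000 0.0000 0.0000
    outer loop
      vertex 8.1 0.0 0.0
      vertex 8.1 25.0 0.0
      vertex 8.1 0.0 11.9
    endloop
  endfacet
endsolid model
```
; perimeter-only toolpath
G21 ; units = mm
G90 ; absolute positioning
G28 ; home
; layer 1
G0 Z3.0
G0 X0.0 Y0.0
G1 X8.1 Y0.0
G1 X8.1 Y18.8
G1 X0.0 Y18.8
G1 X0.0 Y0.0
; layer 2
G0 Z6.0
G0 X0.0 Y0.0
G1 X8.1 Y0.0
G1 X8.1 Y12.5
G1 X0.0 Y12.5
G1 X0.0 Y0.0
; layer 3
G0 Z8.9
G0 X0.0 Y0.0
G1 X8.1 Y0.0
G1 X8.1 Y6.2
G1 X0.0 Y6.2
G1 X0.0 Y0.0
M2 ; end

The solid is a wedge (ramp): 8.1 × 25 mm base, rising to 11.9 mm along the y=0 edge and sloping linearly to z=0 at y=25. Slicing at Δz = 3.0 mm — 4 equal slices spanning the solid's height, so layer i sits at z = i·h/4 — gives 3 non-empty perimeters. Each is a 4-segment closed polygon; G0 lifts to the layer z and rapids to the start vertex, then G1 traces the edges. The cross-section shrinks linearly with z (the slice at the apex is degenerate and omitted).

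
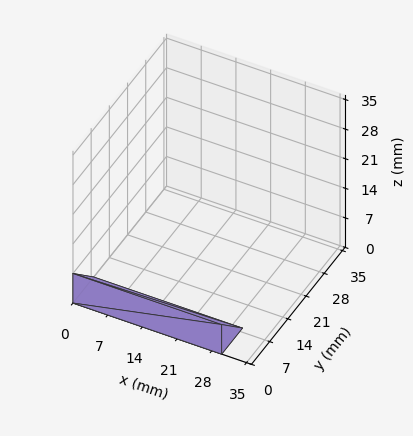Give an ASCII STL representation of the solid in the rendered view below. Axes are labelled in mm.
Reading the render: the shape is a wedge (ramp): 30 × 8 mm base, rising to 7 mm along the y=0 edge and sloping linearly to z=0 at y=8 (dimensions read to the nearest mm from the axis ticks). For the STL, each face is triangulated and given an outward normal.

solid part
  facet normal 0.0000 0.0000 -1.0000
    outer loop
      vertex 30.00 8.00 0.00
      vertex 30.00 0.00 0.00
      vertex 0.00 0.00 0.00
    endloop
  endfacet
  facet normal 0.0000 0.0000 -1.0000
    outer loop
      vertex 0.00 8.00 0.00
      vertex 30.00 8.00 0.00
      vertex 0.00 0.00 0.00
    endloop
  endfacet
  facet normal 0.0000 -1.0000 0.0000
    outer loop
      vertex 0.00 0.00 0.00
      vertex 30.00 0.00 0.00
      vertex 30.00 0.00 7.00
    endloop
  endfacet
  facet normal 0.0000 -1.0000 0.0000
    outer loop
      vertex 0.00 0.00 0.00
      vertex 30.00 0.00 7.00
      vertex 0.00 0.00 7.00
    endloop
  endfacet
  facet normal 0.0000 0.6585 0.7526
    outer loop
      vertex 0.00 0.00 7.00
      vertex 30.00 0.00 7.00
      vertex 30.00 8.00 0.00
    endloop
  endfacet
  facet normal 0.0000 0.6585 0.7526
    outer loop
      vertex 0.00 0.00 7.00
      vertex 30.00 8.00 0.00
      vertex 0.00 8.00 0.00
    endloop
  endfacet
  facet normal -1.0000 0.0000 0.0000
    outer loop
      vertex 0.00 0.00 7.00
      vertex 0.00 8.00 0.00
      vertex 0.00 0.00 0.00
    endloop
  endfacet
  facet normal 1.0000 0.0000 0.0000
    outer loop
      vertex 30.00 0.00 0.00
      vertex 30.00 8.00 0.00
      vertex 30.00 0.00 7.00
    endloop
  endfacet
endsolid part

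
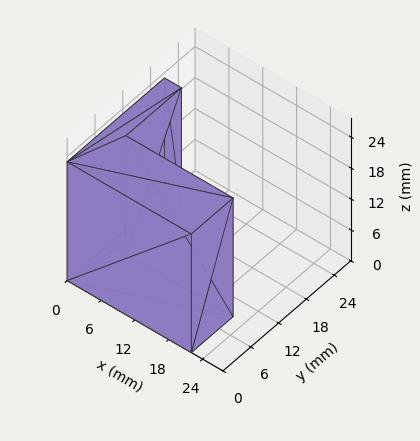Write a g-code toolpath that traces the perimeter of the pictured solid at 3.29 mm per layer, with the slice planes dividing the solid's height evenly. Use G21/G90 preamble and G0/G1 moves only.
Reading the render: the shape is an L-shaped prism: outer 22 × 21 mm, arm thicknesses ≈ 9 mm (horizontal) and 3 mm (vertical), extruded 23 mm in z (dimensions read to the nearest mm from the axis ticks). For the g-code, the solid's height is divided into equal slices at the stated Δz and each level perimeter traced with G1 moves after a G0 lift.

; perimeter-only toolpath
G21 ; units = mm
G90 ; absolute positioning
G28 ; home
; layer 1
G0 Z3.29
G0 X0.00 Y0.00
G1 X22.00 Y0.00
G1 X22.00 Y9.00
G1 X3.00 Y9.00
G1 X3.00 Y21.00
G1 X0.00 Y21.00
G1 X0.00 Y0.00
; layer 2
G0 Z6.57
G0 X0.00 Y0.00
G1 X22.00 Y0.00
G1 X22.00 Y9.00
G1 X3.00 Y9.00
G1 X3.00 Y21.00
G1 X0.00 Y21.00
G1 X0.00 Y0.00
; layer 3
G0 Z9.86
G0 X0.00 Y0.00
G1 X22.00 Y0.00
G1 X22.00 Y9.00
G1 X3.00 Y9.00
G1 X3.00 Y21.00
G1 X0.00 Y21.00
G1 X0.00 Y0.00
; layer 4
G0 Z13.14
G0 X0.00 Y0.00
G1 X22.00 Y0.00
G1 X22.00 Y9.00
G1 X3.00 Y9.00
G1 X3.00 Y21.00
G1 X0.00 Y21.00
G1 X0.00 Y0.00
; layer 5
G0 Z16.43
G0 X0.00 Y0.00
G1 X22.00 Y0.00
G1 X22.00 Y9.00
G1 X3.00 Y9.00
G1 X3.00 Y21.00
G1 X0.00 Y21.00
G1 X0.00 Y0.00
; layer 6
G0 Z19.71
G0 X0.00 Y0.00
G1 X22.00 Y0.00
G1 X22.00 Y9.00
G1 X3.00 Y9.00
G1 X3.00 Y21.00
G1 X0.00 Y21.00
G1 X0.00 Y0.00
; layer 7
G0 Z23.00
G0 X0.00 Y0.00
G1 X22.00 Y0.00
G1 X22.00 Y9.00
G1 X3.00 Y9.00
G1 X3.00 Y21.00
G1 X0.00 Y21.00
G1 X0.00 Y0.00
M2 ; end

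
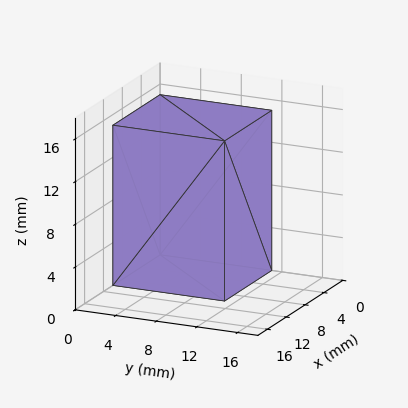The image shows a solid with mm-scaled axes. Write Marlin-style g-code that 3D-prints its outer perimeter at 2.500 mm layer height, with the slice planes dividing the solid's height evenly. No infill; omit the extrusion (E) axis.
Reading the render: the shape is a rectangular box, roughly 10 × 11 mm footprint and 15 mm tall (dimensions read to the nearest mm from the axis ticks). For the g-code, the solid's height is divided into equal slices at the stated Δz and each level perimeter traced with G1 moves after a G0 lift.

; perimeter-only toolpath
G21 ; units = mm
G90 ; absolute positioning
G28 ; home
; layer 1
G0 Z2.500
G0 X0.000 Y0.000
G1 X10.000 Y0.000
G1 X10.000 Y11.000
G1 X0.000 Y11.000
G1 X0.000 Y0.000
; layer 2
G0 Z5.000
G0 X0.000 Y0.000
G1 X10.000 Y0.000
G1 X10.000 Y11.000
G1 X0.000 Y11.000
G1 X0.000 Y0.000
; layer 3
G0 Z7.500
G0 X0.000 Y0.000
G1 X10.000 Y0.000
G1 X10.000 Y11.000
G1 X0.000 Y11.000
G1 X0.000 Y0.000
; layer 4
G0 Z10.000
G0 X0.000 Y0.000
G1 X10.000 Y0.000
G1 X10.000 Y11.000
G1 X0.000 Y11.000
G1 X0.000 Y0.000
; layer 5
G0 Z12.500
G0 X0.000 Y0.000
G1 X10.000 Y0.000
G1 X10.000 Y11.000
G1 X0.000 Y11.000
G1 X0.000 Y0.000
; layer 6
G0 Z15.000
G0 X0.000 Y0.000
G1 X10.000 Y0.000
G1 X10.000 Y11.000
G1 X0.000 Y11.000
G1 X0.000 Y0.000
M2 ; end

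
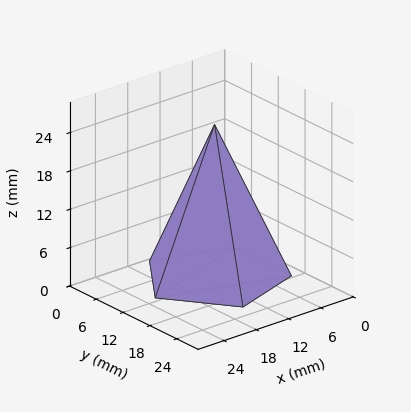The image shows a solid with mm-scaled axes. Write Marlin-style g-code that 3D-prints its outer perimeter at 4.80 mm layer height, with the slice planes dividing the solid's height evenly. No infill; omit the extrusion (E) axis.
Reading the render: the shape is a regular 5-sided pyramid, base circumscribed radius ≈ 11 mm, apex at z ≈ 24 mm (dimensions read to the nearest mm from the axis ticks). For the g-code, the solid's height is divided into equal slices at the stated Δz and each level perimeter traced with G1 moves after a G0 lift.

; perimeter-only toolpath
G21 ; units = mm
G90 ; absolute positioning
G28 ; home
; layer 1
G0 Z4.80
G0 X19.80 Y11.00
G1 X13.72 Y19.37
G1 X3.88 Y16.18
G1 X3.88 Y5.82
G1 X13.72 Y2.63
G1 X19.80 Y11.00
; layer 2
G0 Z9.60
G0 X17.60 Y11.00
G1 X13.04 Y17.28
G1 X5.66 Y14.88
G1 X5.66 Y7.12
G1 X13.04 Y4.72
G1 X17.60 Y11.00
; layer 3
G0 Z14.40
G0 X15.40 Y11.00
G1 X12.36 Y15.18
G1 X7.44 Y13.59
G1 X7.44 Y8.41
G1 X12.36 Y6.82
G1 X15.40 Y11.00
; layer 4
G0 Z19.20
G0 X13.20 Y11.00
G1 X11.68 Y13.09
G1 X9.22 Y12.29
G1 X9.22 Y9.71
G1 X11.68 Y8.91
G1 X13.20 Y11.00
M2 ; end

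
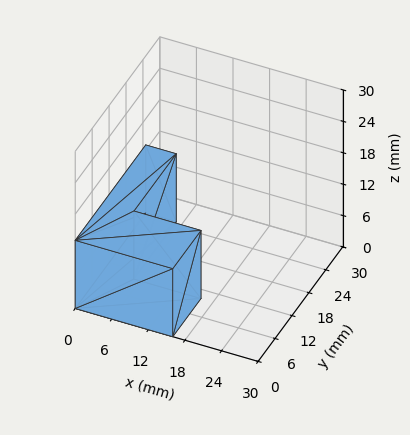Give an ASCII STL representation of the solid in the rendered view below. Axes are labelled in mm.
Reading the render: the shape is an L-shaped prism: outer 16 × 25 mm, arm thicknesses ≈ 10 mm (horizontal) and 5 mm (vertical), extruded 13 mm in z (dimensions read to the nearest mm from the axis ticks). For the STL, each face is triangulated and given an outward normal.

solid part
  facet normal 0.0000 0.0000 -1.0000
    outer loop
      vertex 16.00 10.00 0.00
      vertex 16.00 0.00 0.00
      vertex 0.00 0.00 0.00
    endloop
  endfacet
  facet normal 0.0000 0.0000 -1.0000
    outer loop
      vertex 5.00 10.00 0.00
      vertex 16.00 10.00 0.00
      vertex 0.00 0.00 0.00
    endloop
  endfacet
  facet normal 0.0000 0.0000 -1.0000
    outer loop
      vertex 5.00 25.00 0.00
      vertex 5.00 10.00 0.00
      vertex 0.00 0.00 0.00
    endloop
  endfacet
  facet normal 0.0000 0.0000 -1.0000
    outer loop
      vertex 0.00 25.00 0.00
      vertex 5.00 25.00 0.00
      vertex 0.00 0.00 0.00
    endloop
  endfacet
  facet normal 0.0000 0.0000 1.0000
    outer loop
      vertex 0.00 0.00 13.00
      vertex 16.00 0.00 13.00
      vertex 16.00 10.00 13.00
    endloop
  endfacet
  facet normal 0.0000 0.0000 1.0000
    outer loop
      vertex 0.00 0.00 13.00
      vertex 16.00 10.00 13.00
      vertex 5.00 10.00 13.00
    endloop
  endfacet
  facet normal 0.0000 0.0000 1.0000
    outer loop
      vertex 0.00 0.00 13.00
      vertex 5.00 10.00 13.00
      vertex 5.00 25.00 13.00
    endloop
  endfacet
  facet normal 0.0000 0.0000 1.0000
    outer loop
      vertex 0.00 0.00 13.00
      vertex 5.00 25.00 13.00
      vertex 0.00 25.00 13.00
    endloop
  endfacet
  facet normal 0.0000 -1.0000 0.0000
    outer loop
      vertex 0.00 0.00 0.00
      vertex 16.00 0.00 0.00
      vertex 16.00 0.00 13.00
    endloop
  endfacet
  facet normal 0.0000 -1.0000 0.0000
    outer loop
      vertex 0.00 0.00 0.00
      vertex 16.00 0.00 13.00
      vertex 0.00 0.00 13.00
    endloop
  endfacet
  facet normal 1.0000 0.0000 0.0000
    outer loop
      vertex 16.00 0.00 0.00
      vertex 16.00 10.00 0.00
      vertex 16.00 10.00 13.00
    endloop
  endfacet
  facet normal 1.0000 0.0000 0.0000
    outer loop
      vertex 16.00 0.00 0.00
      vertex 16.00 10.00 13.00
      vertex 16.00 0.00 13.00
    endloop
  endfacet
  facet normal 0.0000 1.0000 0.0000
    outer loop
      vertex 16.00 10.00 0.00
      vertex 5.00 10.00 0.00
      vertex 5.00 10.00 13.00
    endloop
  endfacet
  facet normal 0.0000 1.0000 0.0000
    outer loop
      vertex 16.00 10.00 0.00
      vertex 5.00 10.00 13.00
      vertex 16.00 10.00 13.00
    endloop
  endfacet
  facet normal 1.0000 0.0000 0.0000
    outer loop
      vertex 5.00 10.00 0.00
      vertex 5.00 25.00 0.00
      vertex 5.00 25.00 13.00
    endloop
  endfacet
  facet normal 1.0000 0.0000 0.0000
    outer loop
      vertex 5.00 10.00 0.00
      vertex 5.00 25.00 13.00
      vertex 5.00 10.00 13.00
    endloop
  endfacet
  facet normal 0.0000 1.0000 0.0000
    outer loop
      vertex 5.00 25.00 0.00
      vertex 0.00 25.00 0.00
      vertex 0.00 25.00 13.00
    endloop
  endfacet
  facet normal 0.0000 1.0000 0.0000
    outer loop
      vertex 5.00 25.00 0.00
      vertex 0.00 25.00 13.00
      vertex 5.00 25.00 13.00
    endloop
  endfacet
  facet normal -1.0000 0.0000 0.0000
    outer loop
      vertex 0.00 25.00 0.00
      vertex 0.00 0.00 0.00
      vertex 0.00 0.00 13.00
    endloop
  endfacet
  facet normal -1.0000 0.0000 0.0000
    outer loop
      vertex 0.00 25.00 0.00
      vertex 0.00 0.00 13.00
      vertex 0.00 25.00 13.00
    endloop
  endfacet
endsolid part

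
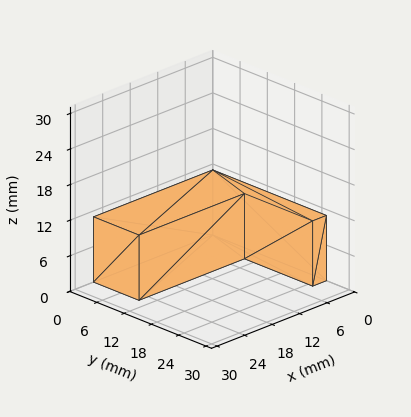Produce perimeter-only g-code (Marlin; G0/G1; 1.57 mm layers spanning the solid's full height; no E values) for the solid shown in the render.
Reading the render: the shape is an L-shaped prism: outer 26 × 25 mm, arm thicknesses ≈ 10 mm (horizontal) and 3 mm (vertical), extruded 11 mm in z (dimensions read to the nearest mm from the axis ticks). For the g-code, the solid's height is divided into equal slices at the stated Δz and each level perimeter traced with G1 moves after a G0 lift.

; perimeter-only toolpath
G21 ; units = mm
G90 ; absolute positioning
G28 ; home
; layer 1
G0 Z1.57
G0 X0.00 Y0.00
G1 X26.00 Y0.00
G1 X26.00 Y10.00
G1 X3.00 Y10.00
G1 X3.00 Y25.00
G1 X0.00 Y25.00
G1 X0.00 Y0.00
; layer 2
G0 Z3.14
G0 X0.00 Y0.00
G1 X26.00 Y0.00
G1 X26.00 Y10.00
G1 X3.00 Y10.00
G1 X3.00 Y25.00
G1 X0.00 Y25.00
G1 X0.00 Y0.00
; layer 3
G0 Z4.71
G0 X0.00 Y0.00
G1 X26.00 Y0.00
G1 X26.00 Y10.00
G1 X3.00 Y10.00
G1 X3.00 Y25.00
G1 X0.00 Y25.00
G1 X0.00 Y0.00
; layer 4
G0 Z6.29
G0 X0.00 Y0.00
G1 X26.00 Y0.00
G1 X26.00 Y10.00
G1 X3.00 Y10.00
G1 X3.00 Y25.00
G1 X0.00 Y25.00
G1 X0.00 Y0.00
; layer 5
G0 Z7.86
G0 X0.00 Y0.00
G1 X26.00 Y0.00
G1 X26.00 Y10.00
G1 X3.00 Y10.00
G1 X3.00 Y25.00
G1 X0.00 Y25.00
G1 X0.00 Y0.00
; layer 6
G0 Z9.43
G0 X0.00 Y0.00
G1 X26.00 Y0.00
G1 X26.00 Y10.00
G1 X3.00 Y10.00
G1 X3.00 Y25.00
G1 X0.00 Y25.00
G1 X0.00 Y0.00
; layer 7
G0 Z11.00
G0 X0.00 Y0.00
G1 X26.00 Y0.00
G1 X26.00 Y10.00
G1 X3.00 Y10.00
G1 X3.00 Y25.00
G1 X0.00 Y25.00
G1 X0.00 Y0.00
M2 ; end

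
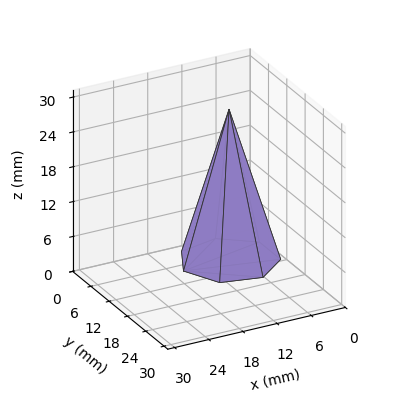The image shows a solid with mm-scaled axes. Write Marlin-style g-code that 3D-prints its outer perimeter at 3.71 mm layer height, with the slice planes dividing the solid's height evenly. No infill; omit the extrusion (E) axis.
Reading the render: the shape is a regular 7-sided pyramid, base circumscribed radius ≈ 8 mm, apex at z ≈ 26 mm (dimensions read to the nearest mm from the axis ticks). For the g-code, the solid's height is divided into equal slices at the stated Δz and each level perimeter traced with G1 moves after a G0 lift.

; perimeter-only toolpath
G21 ; units = mm
G90 ; absolute positioning
G28 ; home
; layer 1
G0 Z3.71
G0 X14.86 Y8.00
G1 X12.28 Y13.36
G1 X6.47 Y14.69
G1 X1.82 Y10.97
G1 X1.82 Y5.03
G1 X6.47 Y1.31
G1 X12.28 Y2.64
G1 X14.86 Y8.00
; layer 2
G0 Z7.43
G0 X13.71 Y8.00
G1 X11.56 Y12.46
G1 X6.73 Y13.57
G1 X2.85 Y10.48
G1 X2.85 Y5.52
G1 X6.73 Y2.43
G1 X11.56 Y3.54
G1 X13.71 Y8.00
; layer 3
G0 Z11.14
G0 X12.57 Y8.00
G1 X10.85 Y11.57
G1 X6.98 Y12.46
G1 X3.88 Y9.98
G1 X3.88 Y6.02
G1 X6.98 Y3.54
G1 X10.85 Y4.43
G1 X12.57 Y8.00
; layer 4
G0 Z14.86
G0 X11.43 Y8.00
G1 X10.14 Y10.68
G1 X7.24 Y11.34
G1 X4.91 Y9.49
G1 X4.91 Y6.51
G1 X7.24 Y4.66
G1 X10.14 Y5.32
G1 X11.43 Y8.00
; layer 5
G0 Z18.57
G0 X10.29 Y8.00
G1 X9.43 Y9.79
G1 X7.49 Y10.23
G1 X5.94 Y8.99
G1 X5.94 Y7.01
G1 X7.49 Y5.77
G1 X9.43 Y6.21
G1 X10.29 Y8.00
; layer 6
G0 Z22.29
G0 X9.14 Y8.00
G1 X8.71 Y8.89
G1 X7.75 Y9.11
G1 X6.97 Y8.50
G1 X6.97 Y7.50
G1 X7.75 Y6.89
G1 X8.71 Y7.11
G1 X9.14 Y8.00
M2 ; end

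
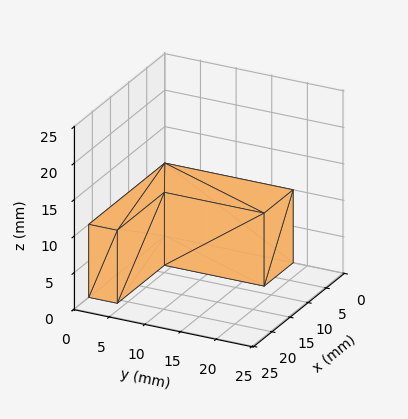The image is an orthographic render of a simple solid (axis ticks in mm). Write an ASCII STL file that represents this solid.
Reading the render: the shape is an L-shaped prism: outer 21 × 18 mm, arm thicknesses ≈ 4 mm (horizontal) and 8 mm (vertical), extruded 10 mm in z (dimensions read to the nearest mm from the axis ticks). For the STL, each face is triangulated and given an outward normal.

solid part
  facet normal 0.0000 0.0000 -1.0000
    outer loop
      vertex 21.0 4.0 0.0
      vertex 21.0 0.0 0.0
      vertex 0.0 0.0 0.0
    endloop
  endfacet
  facet normal 0.0000 0.0000 -1.0000
    outer loop
      vertex 8.0 4.0 0.0
      vertex 21.0 4.0 0.0
      vertex 0.0 0.0 0.0
    endloop
  endfacet
  facet normal 0.0000 0.0000 -1.0000
    outer loop
      vertex 8.0 18.0 0.0
      vertex 8.0 4.0 0.0
      vertex 0.0 0.0 0.0
    endloop
  endfacet
  facet normal 0.0000 0.0000 -1.0000
    outer loop
      vertex 0.0 18.0 0.0
      vertex 8.0 18.0 0.0
      vertex 0.0 0.0 0.0
    endloop
  endfacet
  facet normal 0.0000 0.0000 1.0000
    outer loop
      vertex 0.0 0.0 10.0
      vertex 21.0 0.0 10.0
      vertex 21.0 4.0 10.0
    endloop
  endfacet
  facet normal 0.0000 0.0000 1.0000
    outer loop
      vertex 0.0 0.0 10.0
      vertex 21.0 4.0 10.0
      vertex 8.0 4.0 10.0
    endloop
  endfacet
  facet normal 0.0000 0.0000 1.0000
    outer loop
      vertex 0.0 0.0 10.0
      vertex 8.0 4.0 10.0
      vertex 8.0 18.0 10.0
    endloop
  endfacet
  facet normal 0.0000 0.0000 1.0000
    outer loop
      vertex 0.0 0.0 10.0
      vertex 8.0 18.0 10.0
      vertex 0.0 18.0 10.0
    endloop
  endfacet
  facet normal 0.0000 -1.0000 0.0000
    outer loop
      vertex 0.0 0.0 0.0
      vertex 21.0 0.0 0.0
      vertex 21.0 0.0 10.0
    endloop
  endfacet
  facet normal 0.0000 -1.0000 0.0000
    outer loop
      vertex 0.0 0.0 0.0
      vertex 21.0 0.0 10.0
      vertex 0.0 0.0 10.0
    endloop
  endfacet
  facet normal 1.0000 0.0000 0.0000
    outer loop
      vertex 21.0 0.0 0.0
      vertex 21.0 4.0 0.0
      vertex 21.0 4.0 10.0
    endloop
  endfacet
  facet normal 1.0000 0.0000 0.0000
    outer loop
      vertex 21.0 0.0 0.0
      vertex 21.0 4.0 10.0
      vertex 21.0 0.0 10.0
    endloop
  endfacet
  facet normal 0.0000 1.0000 0.0000
    outer loop
      vertex 21.0 4.0 0.0
      vertex 8.0 4.0 0.0
      vertex 8.0 4.0 10.0
    endloop
  endfacet
  facet normal 0.0000 1.0000 0.0000
    outer loop
      vertex 21.0 4.0 0.0
      vertex 8.0 4.0 10.0
      vertex 21.0 4.0 10.0
    endloop
  endfacet
  facet normal 1.0000 0.0000 0.0000
    outer loop
      vertex 8.0 4.0 0.0
      vertex 8.0 18.0 0.0
      vertex 8.0 18.0 10.0
    endloop
  endfacet
  facet normal 1.0000 0.0000 0.0000
    outer loop
      vertex 8.0 4.0 0.0
      vertex 8.0 18.0 10.0
      vertex 8.0 4.0 10.0
    endloop
  endfacet
  facet normal 0.0000 1.0000 0.0000
    outer loop
      vertex 8.0 18.0 0.0
      vertex 0.0 18.0 0.0
      vertex 0.0 18.0 10.0
    endloop
  endfacet
  facet normal 0.0000 1.0000 0.0000
    outer loop
      vertex 8.0 18.0 0.0
      vertex 0.0 18.0 10.0
      vertex 8.0 18.0 10.0
    endloop
  endfacet
  facet normal -1.0000 0.0000 0.0000
    outer loop
      vertex 0.0 18.0 0.0
      vertex 0.0 0.0 0.0
      vertex 0.0 0.0 10.0
    endloop
  endfacet
  facet normal -1.0000 0.0000 0.0000
    outer loop
      vertex 0.0 18.0 0.0
      vertex 0.0 0.0 10.0
      vertex 0.0 18.0 10.0
    endloop
  endfacet
endsolid part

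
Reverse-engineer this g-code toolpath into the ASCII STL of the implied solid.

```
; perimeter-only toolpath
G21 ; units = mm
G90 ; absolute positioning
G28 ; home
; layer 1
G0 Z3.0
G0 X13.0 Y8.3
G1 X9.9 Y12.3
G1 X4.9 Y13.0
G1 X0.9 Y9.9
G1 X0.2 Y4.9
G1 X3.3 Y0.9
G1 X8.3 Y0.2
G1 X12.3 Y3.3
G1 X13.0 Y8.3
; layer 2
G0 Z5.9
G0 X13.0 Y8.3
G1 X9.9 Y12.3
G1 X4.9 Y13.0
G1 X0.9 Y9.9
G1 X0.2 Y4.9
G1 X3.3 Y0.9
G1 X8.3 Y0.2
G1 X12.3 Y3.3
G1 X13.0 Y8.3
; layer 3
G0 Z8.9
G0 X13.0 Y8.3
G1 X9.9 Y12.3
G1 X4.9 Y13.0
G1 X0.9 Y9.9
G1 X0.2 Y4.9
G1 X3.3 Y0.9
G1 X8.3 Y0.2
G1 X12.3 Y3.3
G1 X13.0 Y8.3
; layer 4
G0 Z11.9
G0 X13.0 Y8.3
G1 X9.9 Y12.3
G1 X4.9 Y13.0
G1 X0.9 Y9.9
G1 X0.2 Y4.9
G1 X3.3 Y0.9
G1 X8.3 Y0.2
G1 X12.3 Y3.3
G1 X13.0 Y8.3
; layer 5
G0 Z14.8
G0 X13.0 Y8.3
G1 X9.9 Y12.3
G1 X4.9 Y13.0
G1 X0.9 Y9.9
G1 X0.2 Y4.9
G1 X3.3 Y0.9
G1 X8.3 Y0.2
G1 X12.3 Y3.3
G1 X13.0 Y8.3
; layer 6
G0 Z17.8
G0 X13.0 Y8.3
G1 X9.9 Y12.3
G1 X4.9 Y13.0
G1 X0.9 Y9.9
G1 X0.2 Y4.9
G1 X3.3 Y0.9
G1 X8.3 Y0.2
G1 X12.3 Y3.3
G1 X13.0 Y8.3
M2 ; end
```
solid part
  facet normal 0.0000 0.0000 -1.0000
    outer loop
      vertex 4.9 13.0 0.0
      vertex 9.9 12.3 0.0
      vertex 13.0 8.3 0.0
    endloop
  endfacet
  facet normal 0.0000 0.0000 -1.0000
    outer loop
      vertex 0.9 9.9 0.0
      vertex 4.9 13.0 0.0
      vertex 13.0 8.3 0.0
    endloop
  endfacet
  facet normal 0.0000 0.0000 -1.0000
    outer loop
      vertex 0.2 4.9 0.0
      vertex 0.9 9.9 0.0
      vertex 13.0 8.3 0.0
    endloop
  endfacet
  facet normal 0.0000 0.0000 -1.0000
    outer loop
      vertex 3.3 0.9 0.0
      vertex 0.2 4.9 0.0
      vertex 13.0 8.3 0.0
    endloop
  endfacet
  facet normal 0.0000 0.0000 -1.0000
    outer loop
      vertex 8.3 0.2 0.0
      vertex 3.3 0.9 0.0
      vertex 13.0 8.3 0.0
    endloop
  endfacet
  facet normal 0.0000 0.0000 -1.0000
    outer loop
      vertex 12.3 3.3 0.0
      vertex 8.3 0.2 0.0
      vertex 13.0 8.3 0.0
    endloop
  endfacet
  facet normal 0.0000 0.0000 1.0000
    outer loop
      vertex 13.0 8.3 17.8
      vertex 9.9 12.3 17.8
      vertex 4.9 13.0 17.8
    endloop
  endfacet
  facet normal 0.0000 0.0000 1.0000
    outer loop
      vertex 13.0 8.3 17.8
      vertex 4.9 13.0 17.8
      vertex 0.9 9.9 17.8
    endloop
  endfacet
  facet normal 0.0000 0.0000 1.0000
    outer loop
      vertex 13.0 8.3 17.8
      vertex 0.9 9.9 17.8
      vertex 0.2 4.9 17.8
    endloop
  endfacet
  facet normal 0.0000 0.0000 1.0000
    outer loop
      vertex 13.0 8.3 17.8
      vertex 0.2 4.9 17.8
      vertex 3.3 0.9 17.8
    endloop
  endfacet
  facet normal 0.0000 0.0000 1.0000
    outer loop
      vertex 13.0 8.3 17.8
      vertex 3.3 0.9 17.8
      vertex 8.3 0.2 17.8
    endloop
  endfacet
  facet normal 0.0000 0.0000 1.0000
    outer loop
      vertex 13.0 8.3 17.8
      vertex 8.3 0.2 17.8
      vertex 12.3 3.3 17.8
    endloop
  endfacet
  facet normal 0.7904 0.6126 0.0000
    outer loop
      vertex 13.0 8.3 0.0
      vertex 9.9 12.3 0.0
      vertex 9.9 12.3 17.8
    endloop
  endfacet
  facet normal 0.7904 0.6126 0.0000
    outer loop
      vertex 13.0 8.3 0.0
      vertex 9.9 12.3 17.8
      vertex 13.0 8.3 17.8
    endloop
  endfacet
  facet normal 0.1386 0.9903 0.0000
    outer loop
      vertex 9.9 12.3 0.0
      vertex 4.9 13.0 0.0
      vertex 4.9 13.0 17.8
    endloop
  endfacet
  facet normal 0.1386 0.9903 0.0000
    outer loop
      vertex 9.9 12.3 0.0
      vertex 4.9 13.0 17.8
      vertex 9.9 12.3 17.8
    endloop
  endfacet
  facet normal -0.6126 0.7904 0.0000
    outer loop
      vertex 4.9 13.0 0.0
      vertex 0.9 9.9 0.0
      vertex 0.9 9.9 17.8
    endloop
  endfacet
  facet normal -0.6126 0.7904 0.0000
    outer loop
      vertex 4.9 13.0 0.0
      vertex 0.9 9.9 17.8
      vertex 4.9 13.0 17.8
    endloop
  endfacet
  facet normal -0.9903 0.1386 0.0000
    outer loop
      vertex 0.9 9.9 0.0
      vertex 0.2 4.9 0.0
      vertex 0.2 4.9 17.8
    endloop
  endfacet
  facet normal -0.9903 0.1386 0.0000
    outer loop
      vertex 0.9 9.9 0.0
      vertex 0.2 4.9 17.8
      vertex 0.9 9.9 17.8
    endloop
  endfacet
  facet normal -0.7904 -0.6126 0.0000
    outer loop
      vertex 0.2 4.9 0.0
      vertex 3.3 0.9 0.0
      vertex 3.3 0.9 17.8
    endloop
  endfacet
  facet normal -0.7904 -0.6126 0.0000
    outer loop
      vertex 0.2 4.9 0.0
      vertex 3.3 0.9 17.8
      vertex 0.2 4.9 17.8
    endloop
  endfacet
  facet normal -0.1386 -0.9903 0.0000
    outer loop
      vertex 3.3 0.9 0.0
      vertex 8.3 0.2 0.0
      vertex 8.3 0.2 17.8
    endloop
  endfacet
  facet normal -0.1386 -0.9903 0.0000
    outer loop
      vertex 3.3 0.9 0.0
      vertex 8.3 0.2 17.8
      vertex 3.3 0.9 17.8
    endloop
  endfacet
  facet normal 0.6126 -0.7904 0.0000
    outer loop
      vertex 8.3 0.2 0.0
      vertex 12.3 3.3 0.0
      vertex 12.3 3.3 17.8
    endloop
  endfacet
  facet normal 0.6126 -0.7904 0.0000
    outer loop
      vertex 8.3 0.2 0.0
      vertex 12.3 3.3 17.8
      vertex 8.3 0.2 17.8
    endloop
  endfacet
  facet normal 0.9903 -0.1386 0.0000
    outer loop
      vertex 12.3 3.3 0.0
      vertex 13.0 8.3 0.0
      vertex 13.0 8.3 17.8
    endloop
  endfacet
  facet normal 0.9903 -0.1386 0.0000
    outer loop
      vertex 12.3 3.3 0.0
      vertex 13.0 8.3 17.8
      vertex 12.3 3.3 17.8
    endloop
  endfacet
endsolid part

The G0 Z moves step by Δz≈3.0 mm. Every layer's G1 loop is the same polygon, so the solid is a straight extrusion of it from z=0 to z≈17.8. Closing with flat bottom and top caps and triangulating gives 28 facets — a regular 8-sided prism (a cylinder approximated with 8 flat sides), circumscribed radius ≈ 6.6 mm, height ≈ 17.8 mm.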